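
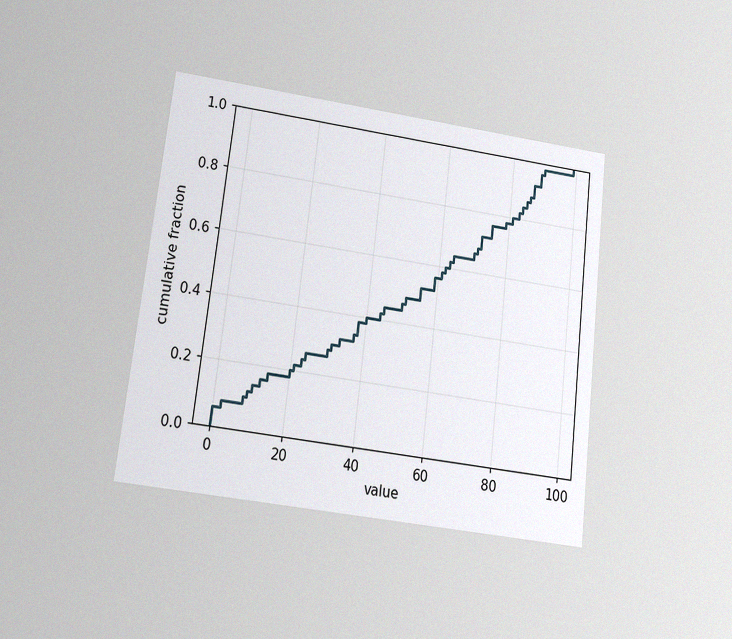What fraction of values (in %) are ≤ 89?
The chart is tilted about 7° clockwise and viewed at a slight angle, with some photo noise. At x=89 the ECDF step is at 96%.

96%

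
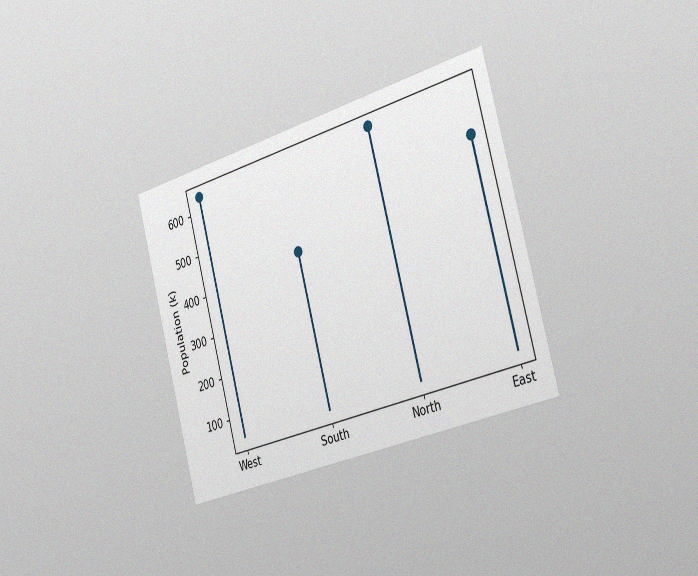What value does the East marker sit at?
530k

The chart is tilted about 15° counter-clockwise and viewed slightly from the right, with some photo noise. The East marker sits at 530k.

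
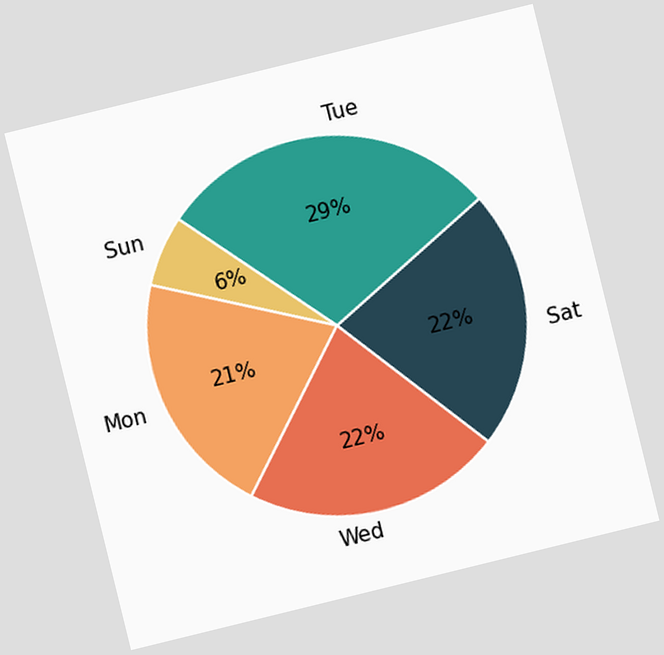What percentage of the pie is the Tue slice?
The chart is tilted about 14° counter-clockwise. The Tue slice takes up 29% of the pie.

29%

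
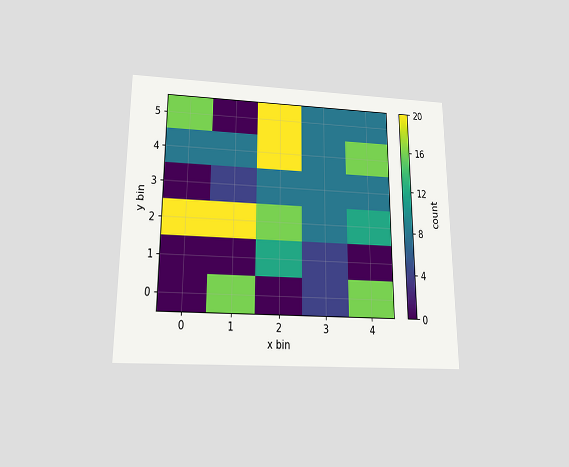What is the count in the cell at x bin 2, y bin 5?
The chart is viewed slightly from below. Matching the cell (2, 5) against the colorbar gives 20.

20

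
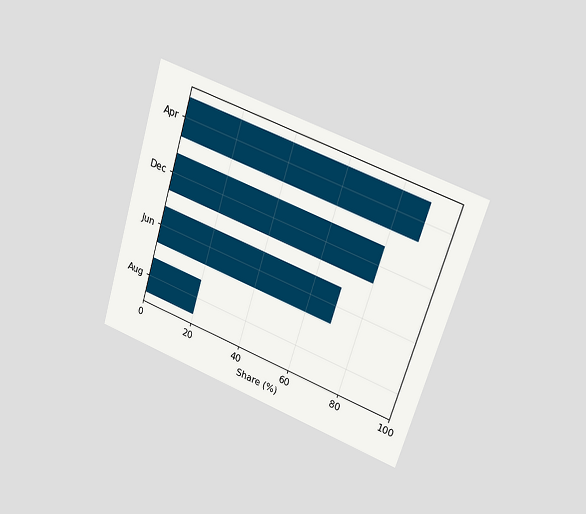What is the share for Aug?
The chart is tilted about 17° clockwise and viewed at a slight angle. Reading along the chart's x-axis, the Aug bar reaches 20%.

20%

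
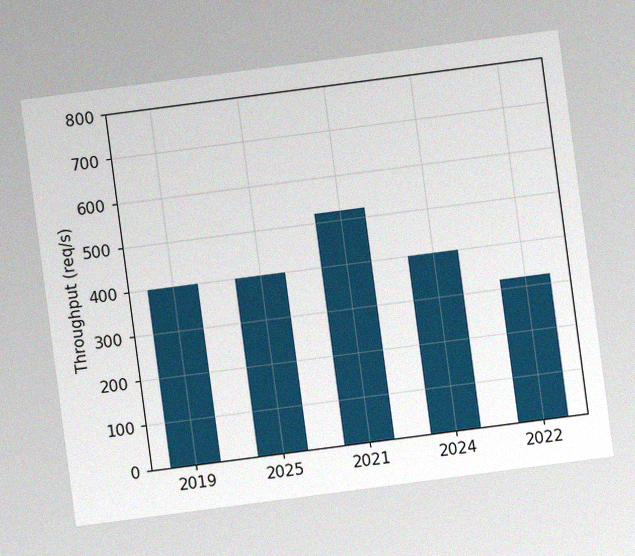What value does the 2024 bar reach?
400req/s

The chart is tilted about 7° counter-clockwise, with some photo noise. Reading along the chart's y-axis, the 2024 bar reaches 400req/s.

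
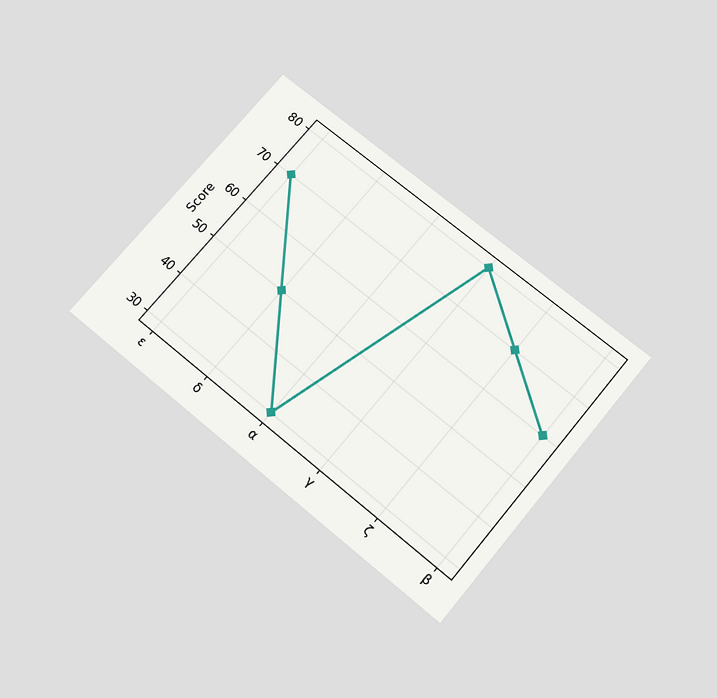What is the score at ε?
The chart is tilted about 40° clockwise and viewed slightly from below. At ε, the line is at 70.

70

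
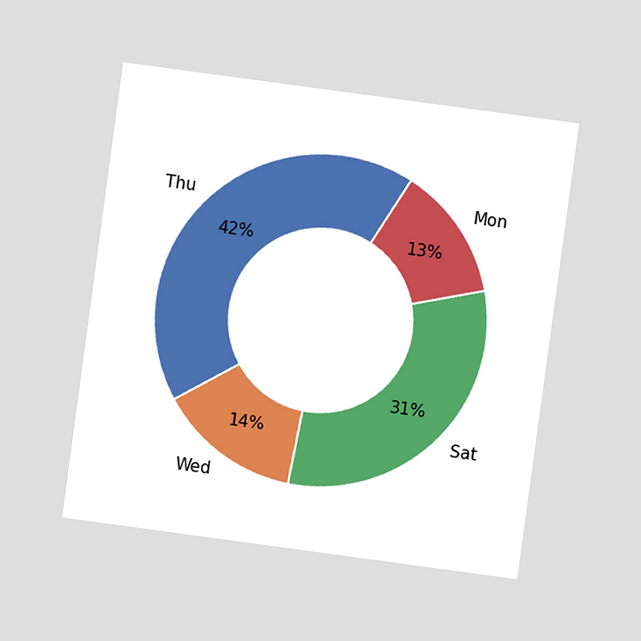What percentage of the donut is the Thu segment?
The chart is tilted about 8° clockwise and viewed at a slight angle. The Thu segment takes up 42% of the ring.

42%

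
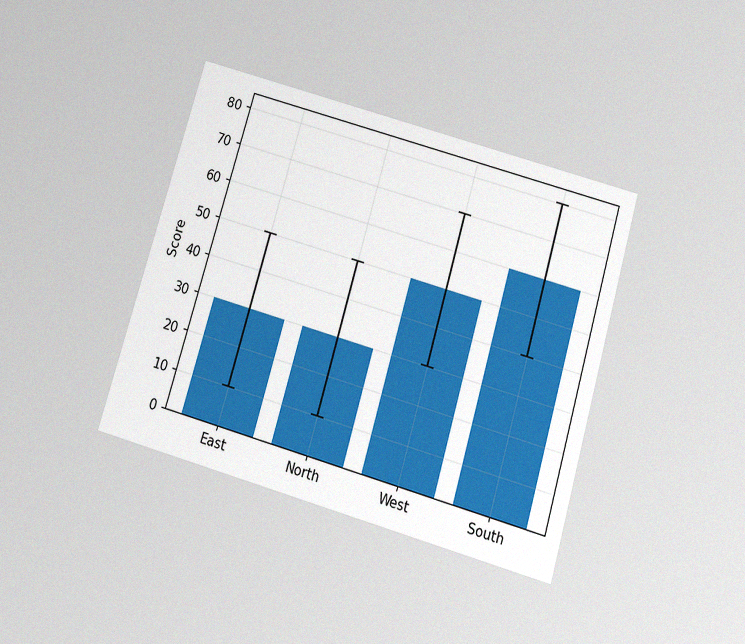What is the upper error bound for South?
The chart is tilted about 16° clockwise and viewed slightly from below, with some photo noise. The South bar's upper whisker reaches 80.

80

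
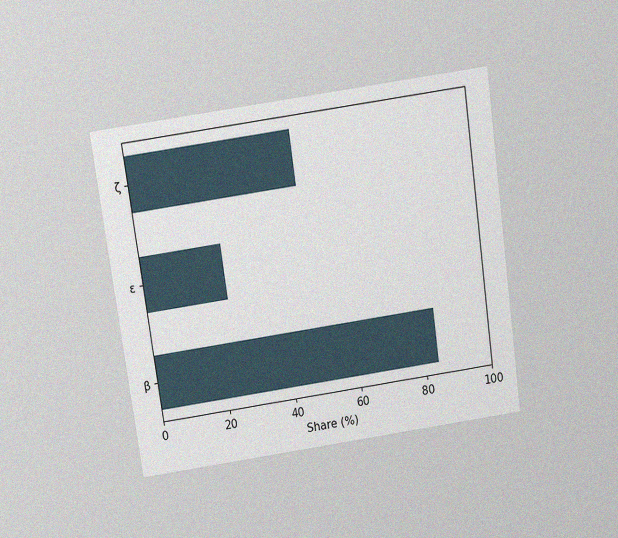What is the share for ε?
The chart is tilted about 8° counter-clockwise and viewed slightly from above, with some photo noise. Reading along the chart's x-axis, the ε bar reaches 24%.

24%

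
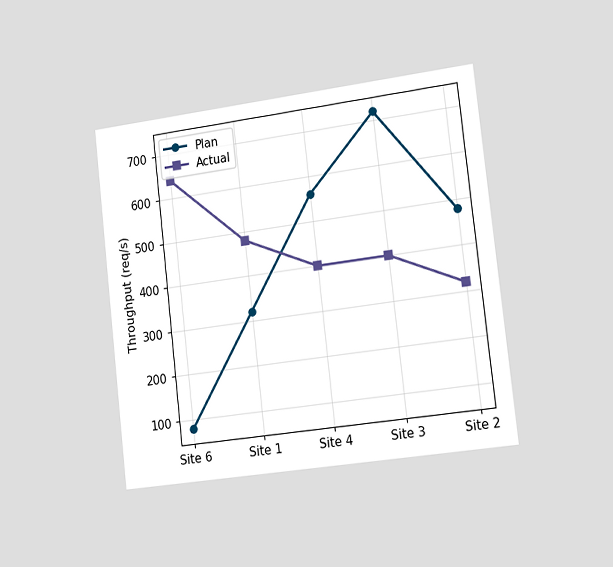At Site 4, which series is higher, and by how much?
Plan, by 160req/s

The chart is tilted about 7° counter-clockwise and viewed slightly from the right. At Site 4, Plan sits above the other line by 160req/s.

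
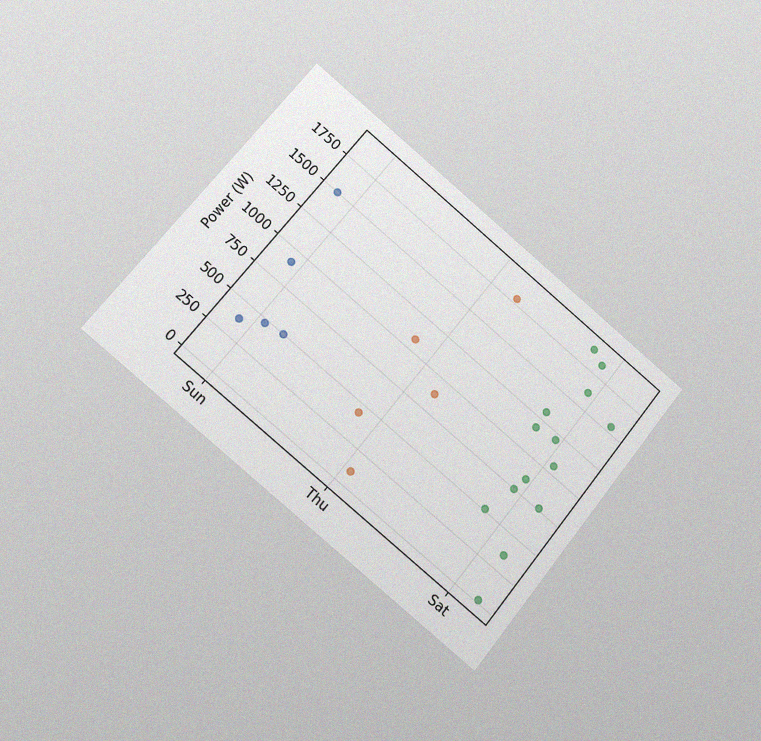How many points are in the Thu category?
5

The chart is tilted about 39° clockwise and viewed slightly from the left, with some photo noise. Counting the markers in the Thu column gives 5.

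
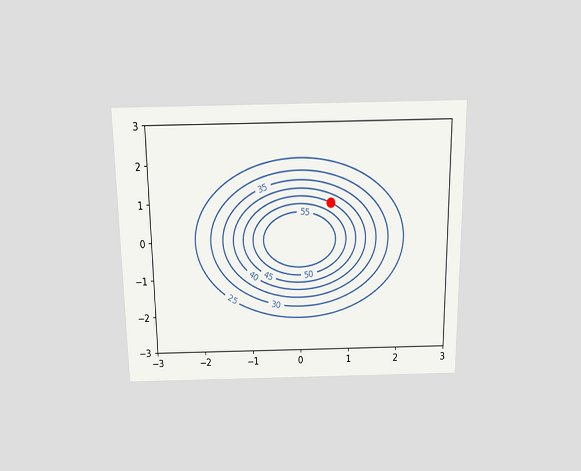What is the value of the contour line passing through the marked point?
The chart is viewed slightly from above. The marked point sits on the contour labelled 45.

45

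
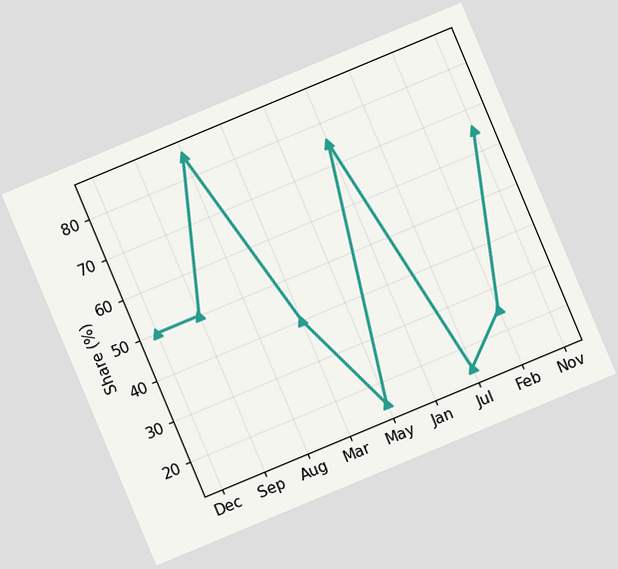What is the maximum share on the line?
The chart is tilted about 23° counter-clockwise. The highest point is at Aug, and reading across to the y-axis gives 85%.

85%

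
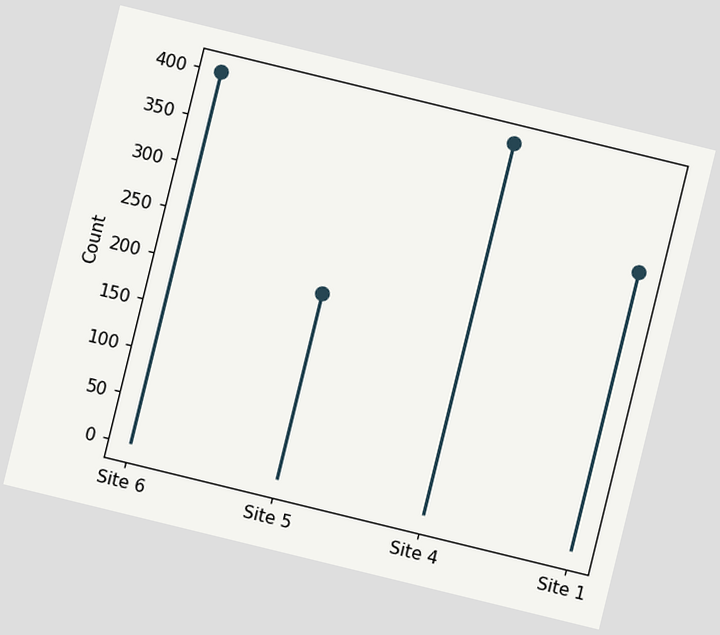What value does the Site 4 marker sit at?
The chart is tilted about 14° clockwise. The Site 4 marker sits at 400.

400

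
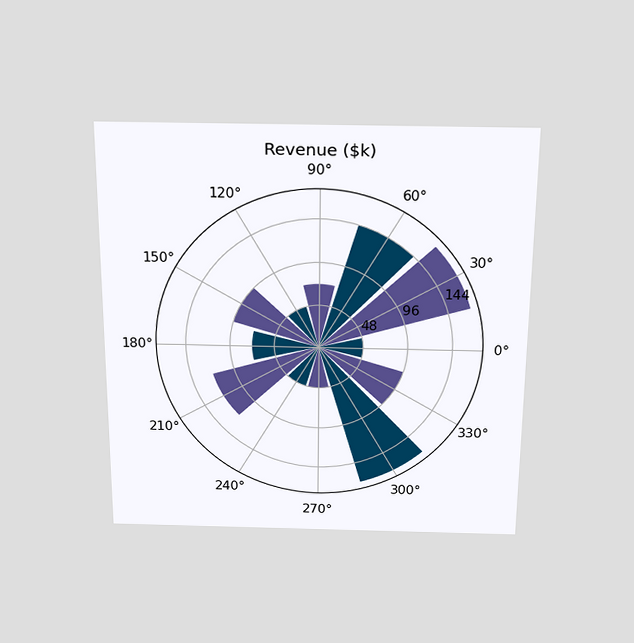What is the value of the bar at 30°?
$168k

The chart is viewed slightly from above. The bar at 30° reaches $168k on the radial axis.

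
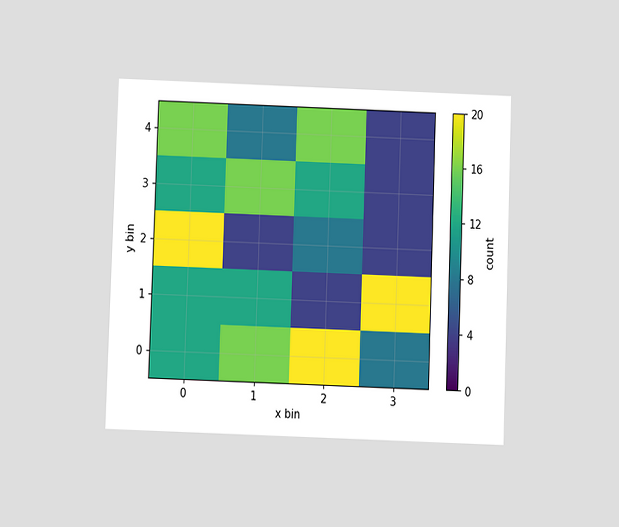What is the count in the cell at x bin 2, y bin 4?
16

The chart is tilted about 2° clockwise and viewed slightly from below. Matching the cell (2, 4) against the colorbar gives 16.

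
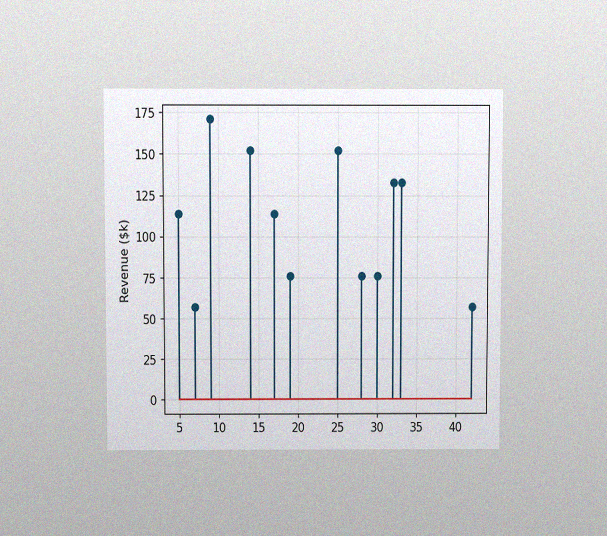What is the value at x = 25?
$152k

The chart is viewed slightly from above, with some photo noise. The stem at x=25 reaches $152k.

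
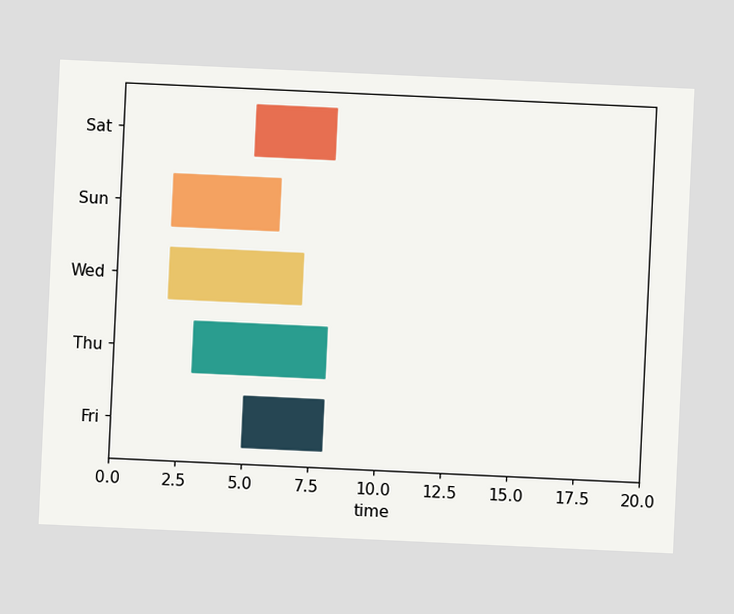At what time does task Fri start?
5

The chart is tilted about 3° clockwise. The Fri bar begins at t=5.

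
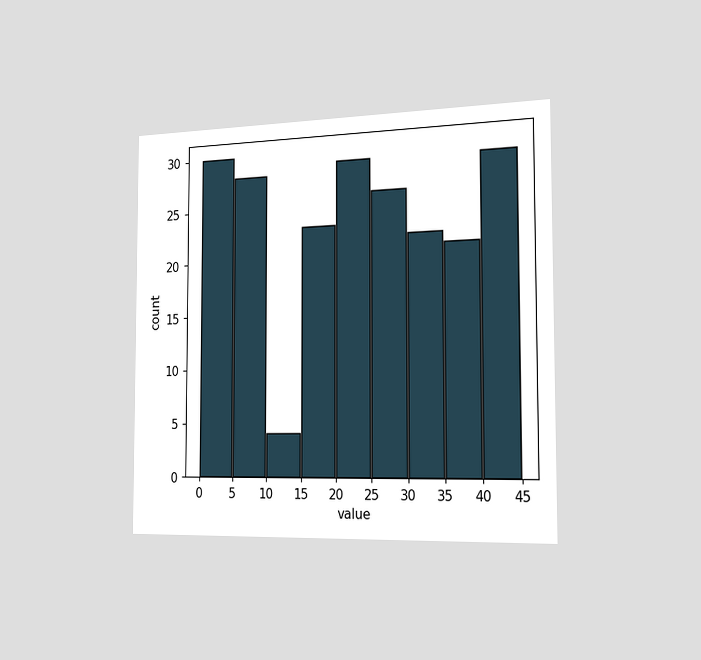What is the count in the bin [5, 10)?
The chart is viewed slightly from the right. The [5, 10) bin has height 28.

28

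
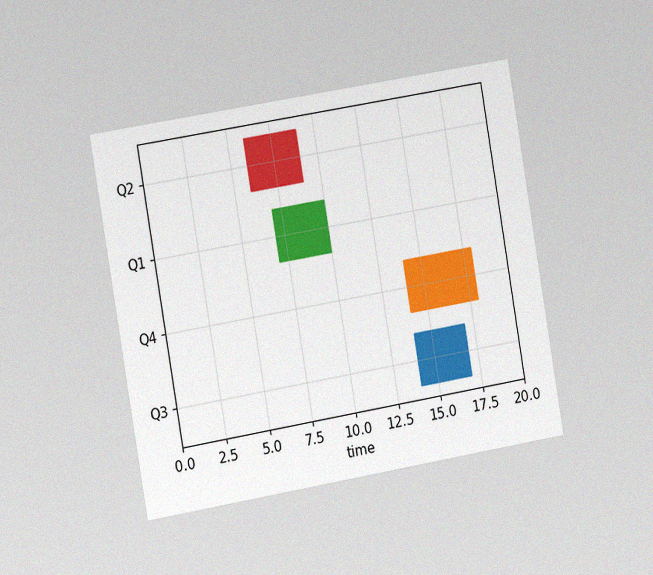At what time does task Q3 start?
14

The chart is tilted about 10° counter-clockwise and viewed slightly from the left, with some photo noise. The Q3 bar begins at t=14.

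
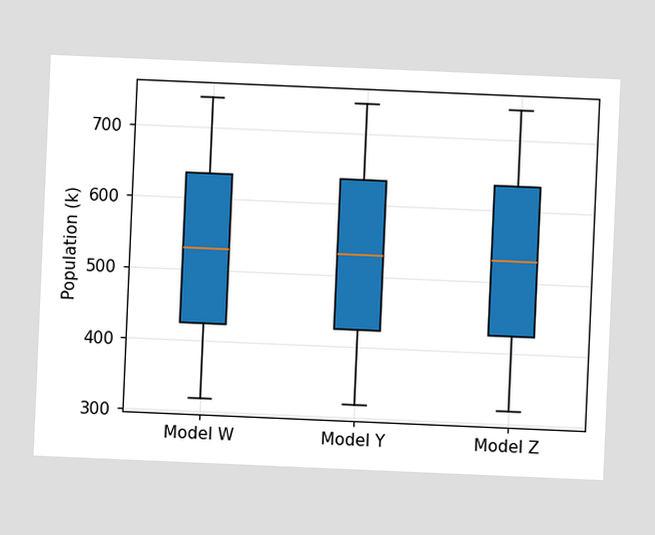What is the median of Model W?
530k

The chart is tilted about 2° clockwise. The median line in the Model W box sits at 530k.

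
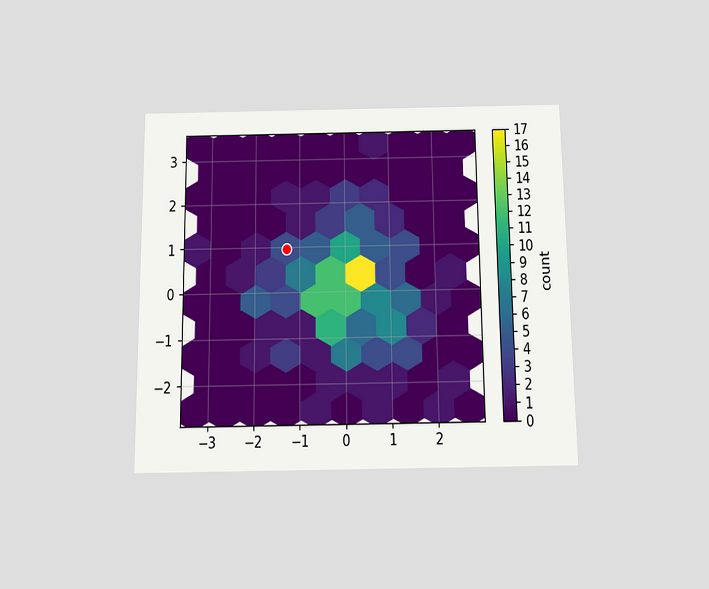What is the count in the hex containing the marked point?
4

The chart is viewed slightly from below. The marked hex reads 4 on the colorbar.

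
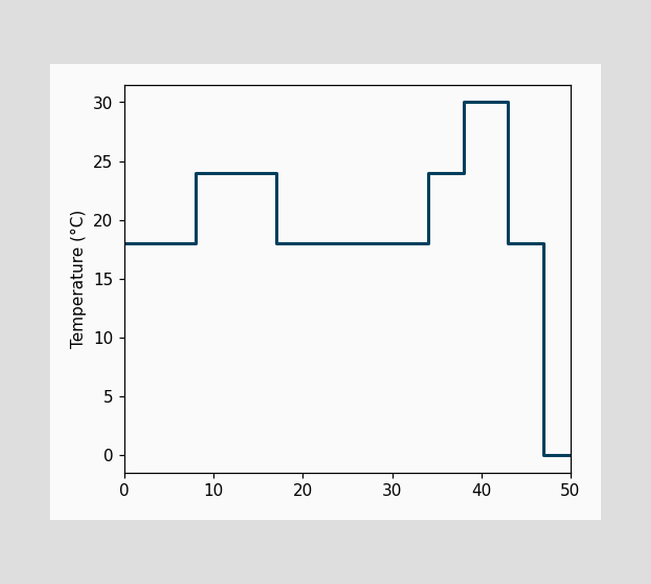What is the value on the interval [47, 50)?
0°C

On [47, 50) the step sits at 0°C.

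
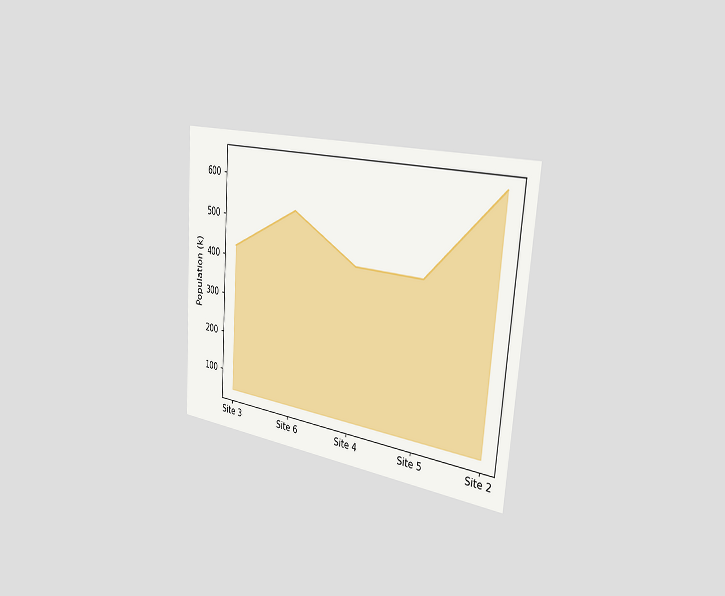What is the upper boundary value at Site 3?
The chart is tilted about 4° clockwise and viewed slightly from the right. At Site 3 the upper boundary is at 424k.

424k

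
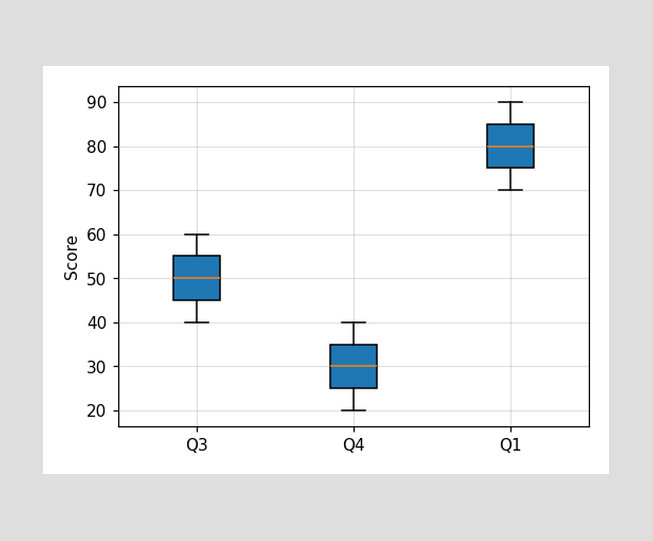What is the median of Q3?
The median line in the Q3 box sits at 50.

50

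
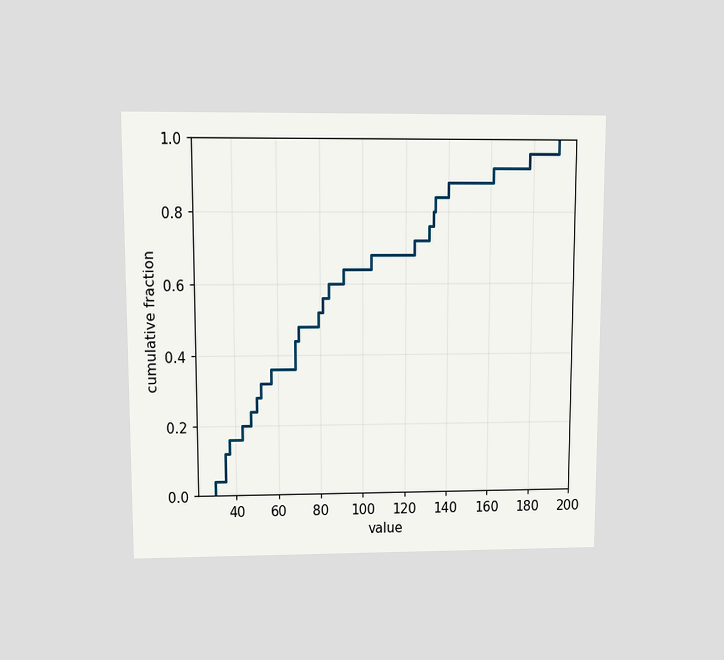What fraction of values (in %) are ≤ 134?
84%

The chart is viewed at a slight angle. At x=134 the ECDF step is at 84%.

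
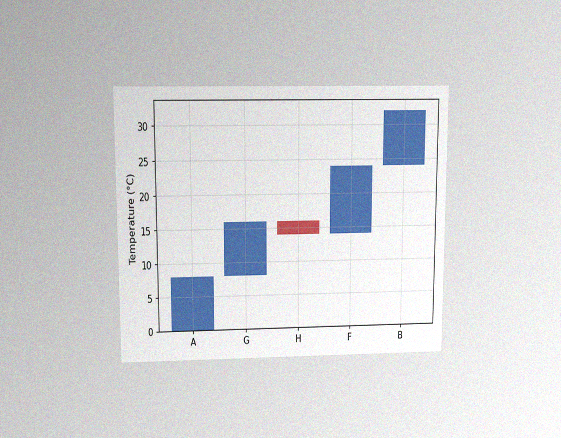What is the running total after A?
The chart is viewed slightly from above, with some photo noise. After A the running total reaches 8°C.

8°C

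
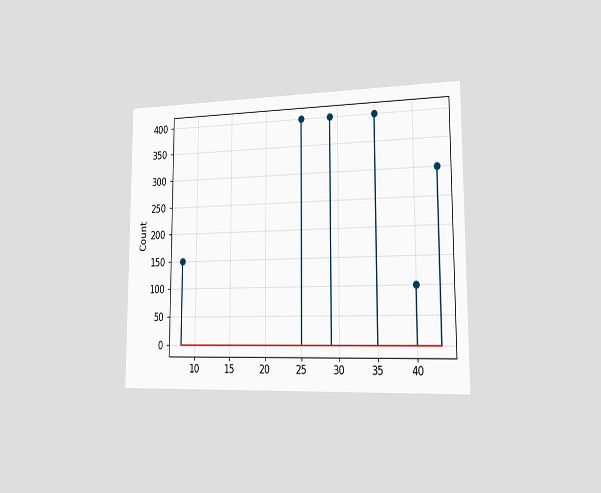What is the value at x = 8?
The chart is viewed slightly from the right. The stem at x=8 reaches 150.

150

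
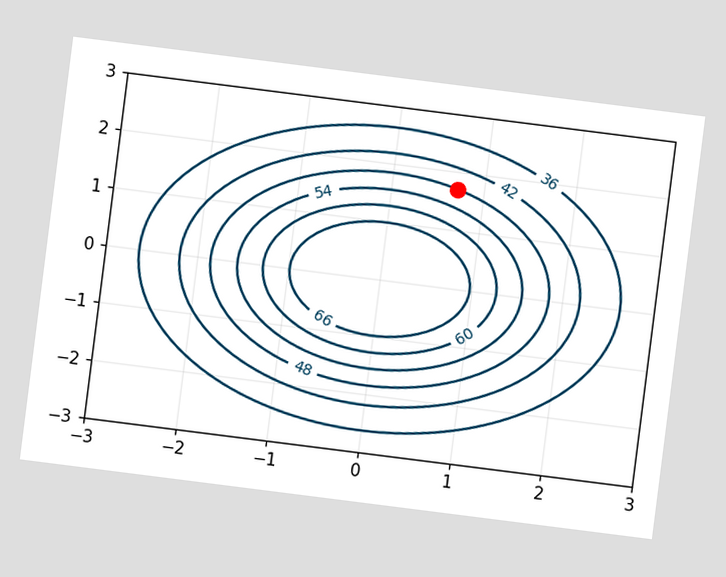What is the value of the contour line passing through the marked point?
The chart is tilted about 7° clockwise. The marked point sits on the contour labelled 48.

48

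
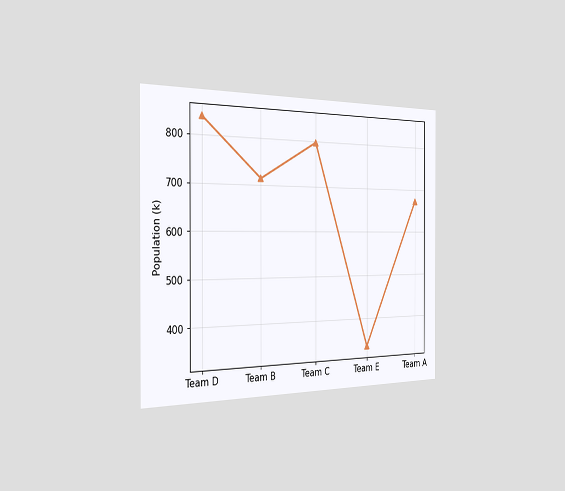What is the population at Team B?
The chart is viewed slightly from the left. At Team B, the line is at 714k.

714k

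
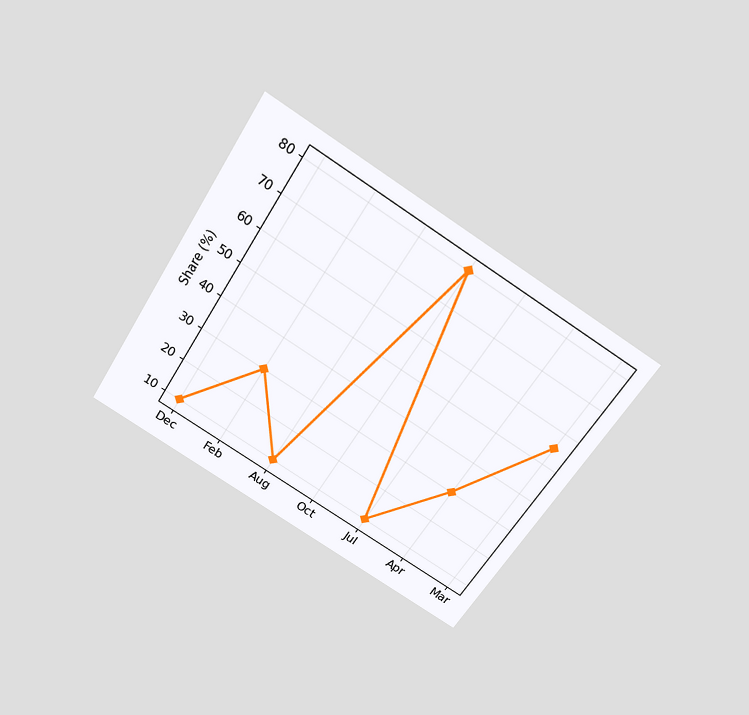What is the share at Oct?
The chart is tilted about 32° clockwise and viewed slightly from above. At Oct, the line is at 80%.

80%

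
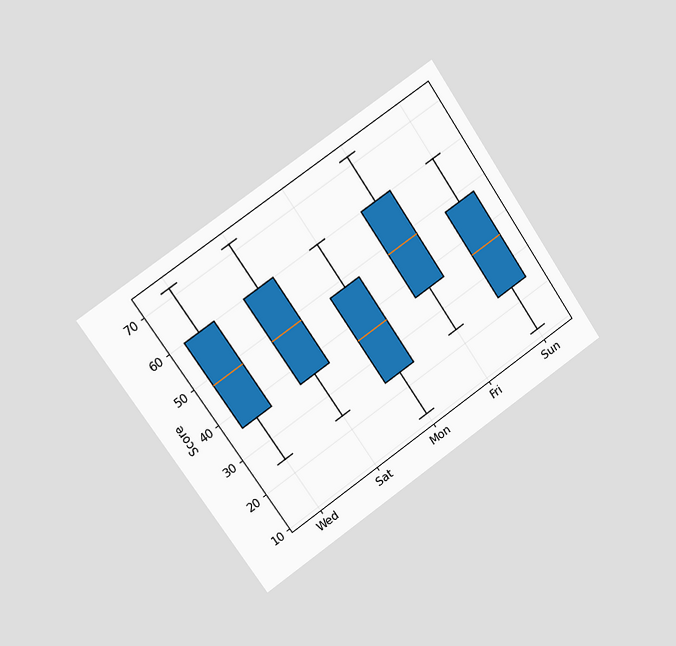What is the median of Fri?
The chart is tilted about 34° counter-clockwise and viewed slightly from the left. The median line in the Fri box sits at 48.

48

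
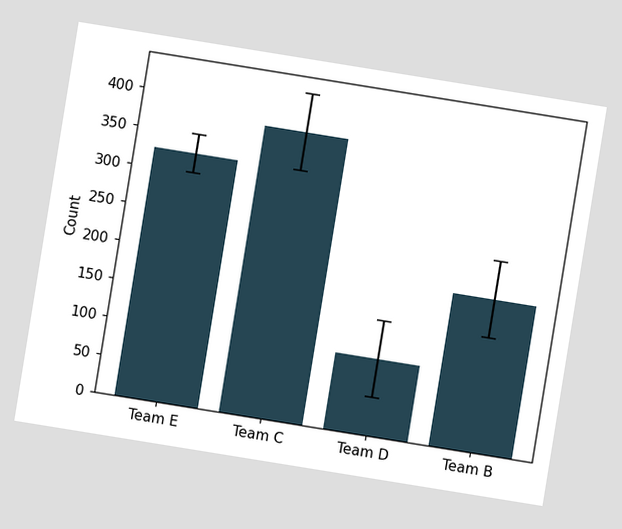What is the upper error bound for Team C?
The chart is tilted about 9° clockwise. The Team C bar's upper whisker reaches 425.

425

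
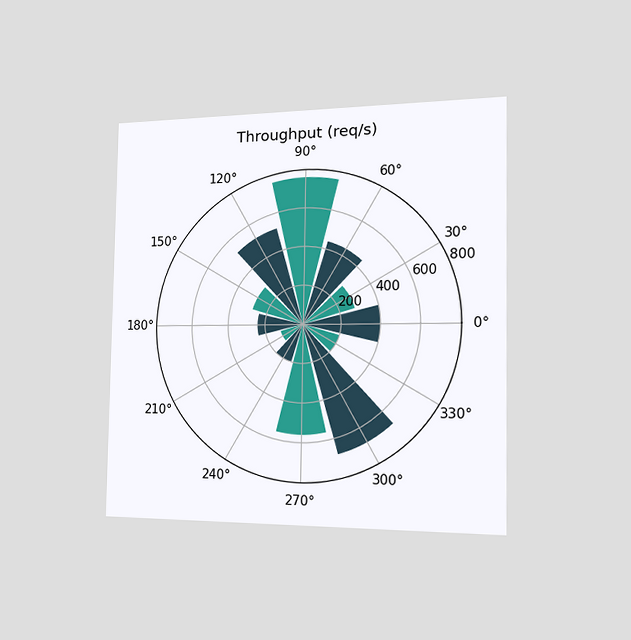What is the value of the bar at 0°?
The chart is viewed slightly from the right. The bar at 0° reaches 400req/s on the radial axis.

400req/s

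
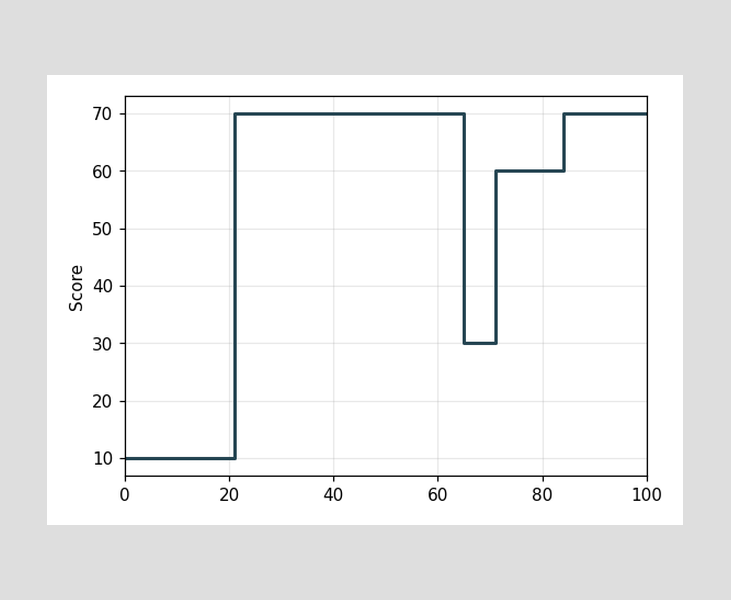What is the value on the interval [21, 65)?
On [21, 65) the step sits at 70.

70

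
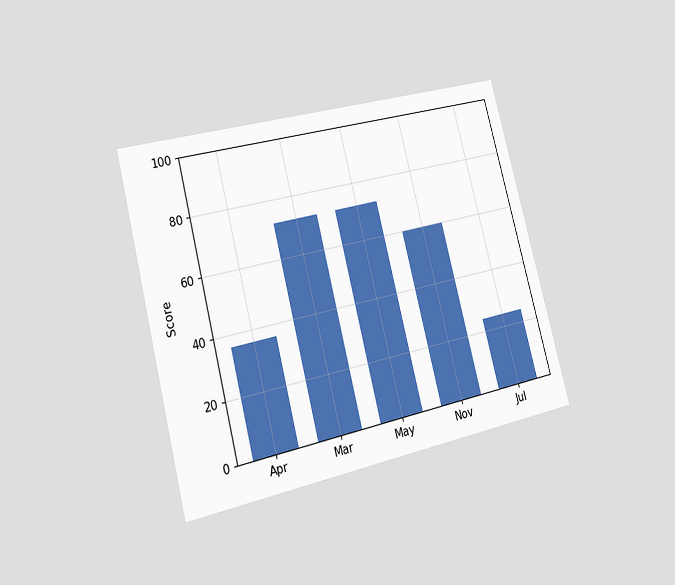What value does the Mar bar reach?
The chart is tilted about 14° counter-clockwise and viewed slightly from the left. Reading along the chart's y-axis, the Mar bar reaches 72.

72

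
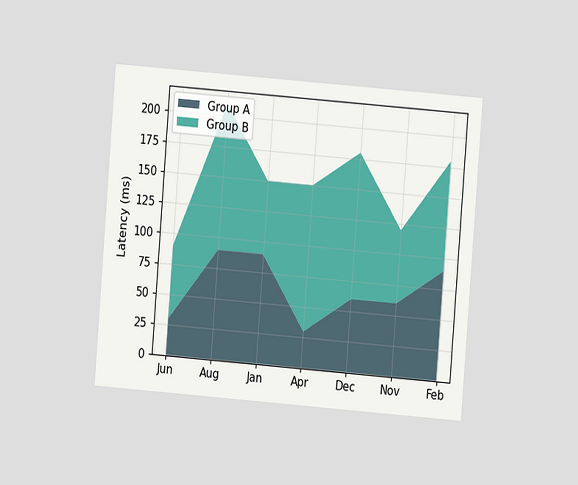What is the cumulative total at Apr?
150ms

The chart is tilted about 5° clockwise and viewed at a slight angle. The stacked total at Apr reaches 150ms.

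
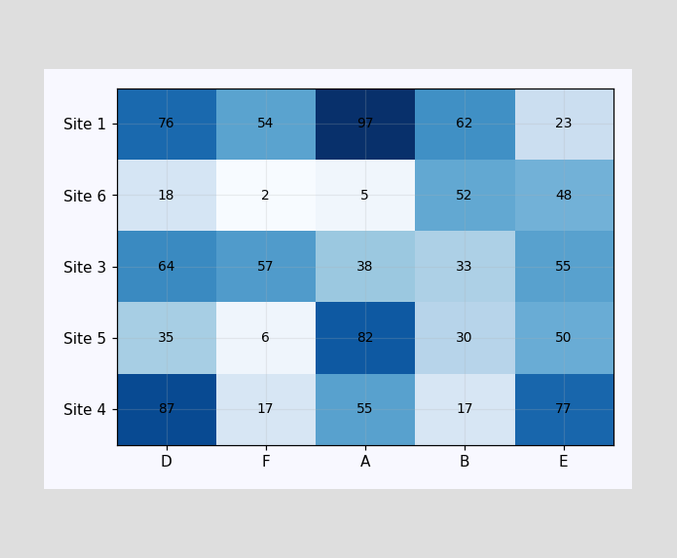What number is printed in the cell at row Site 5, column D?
35

The (Site 5, D) cell reads 35.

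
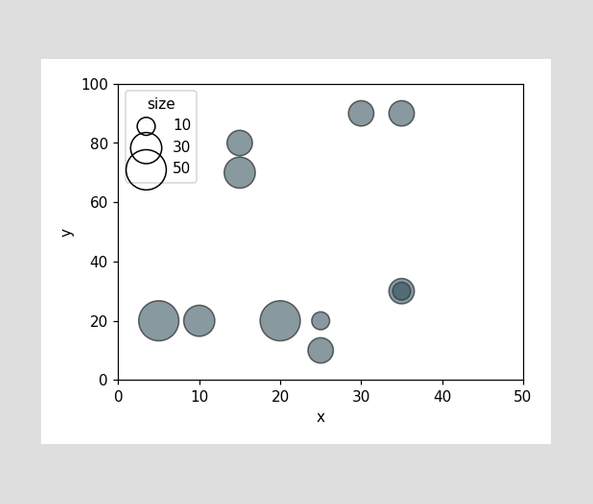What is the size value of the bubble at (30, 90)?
Matching the bubble at (30, 90) against the size legend gives 20.

20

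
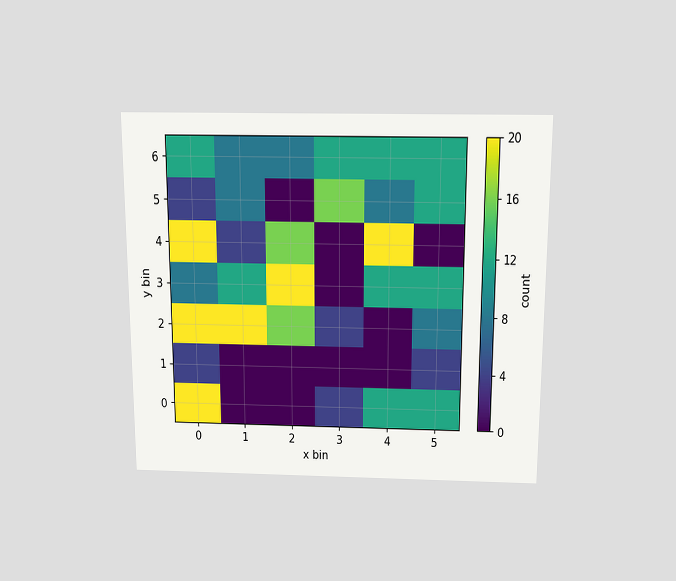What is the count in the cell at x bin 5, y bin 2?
The chart is viewed slightly from above. Matching the cell (5, 2) against the colorbar gives 8.

8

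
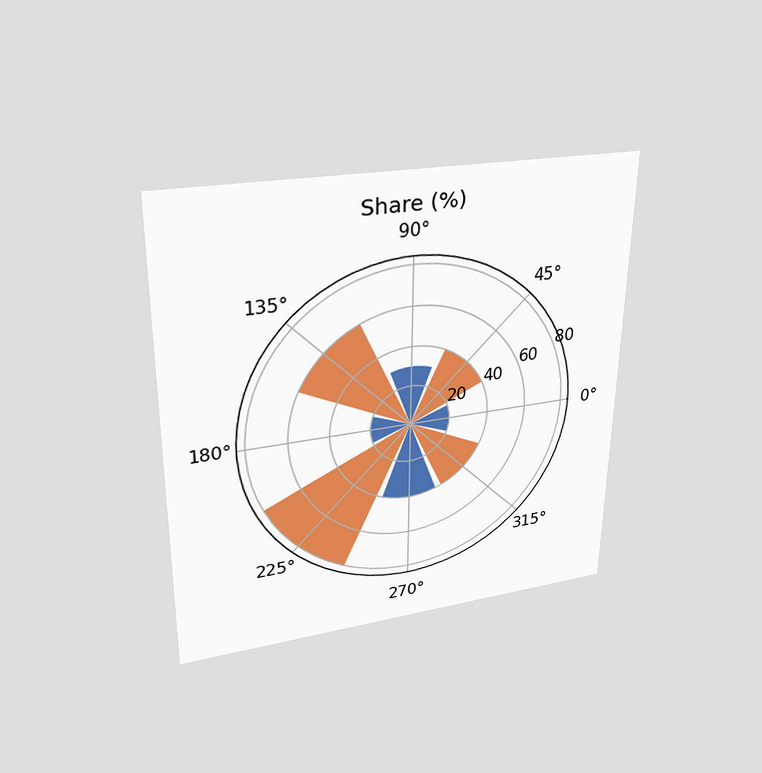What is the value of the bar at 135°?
The chart is viewed slightly from above. The bar at 135° reaches 60% on the radial axis.

60%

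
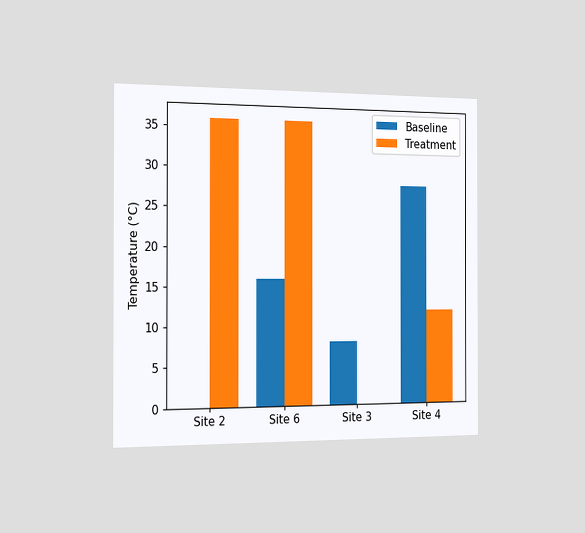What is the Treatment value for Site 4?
12°C

The chart is viewed slightly from the left. The Treatment bar at Site 4 reaches 12°C on the y-axis.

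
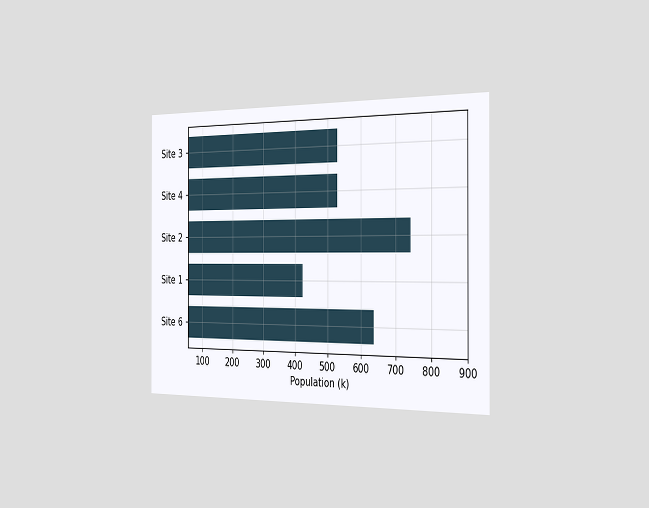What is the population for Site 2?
742k

The chart is viewed slightly from the right. Reading along the chart's x-axis, the Site 2 bar reaches 742k.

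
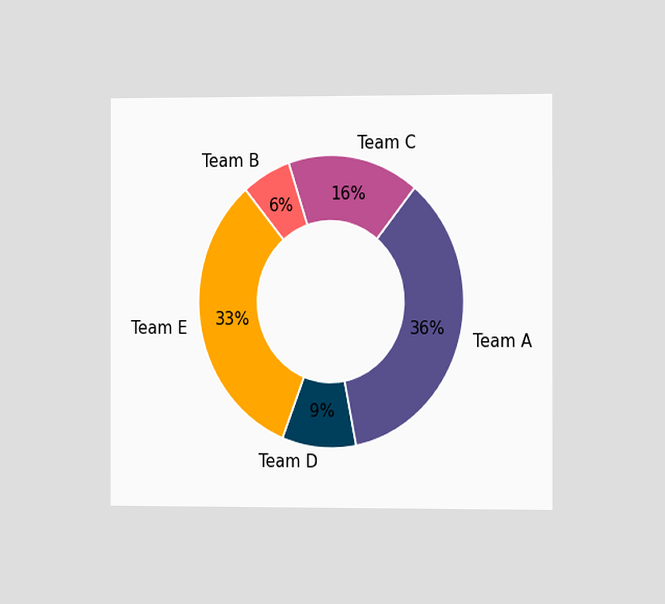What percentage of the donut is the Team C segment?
The chart is viewed slightly from the right. The Team C segment takes up 16% of the ring.

16%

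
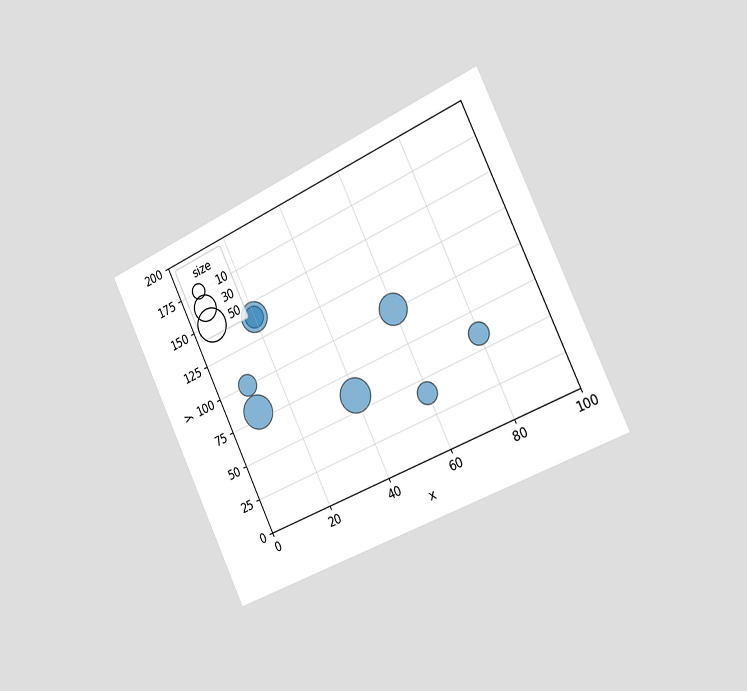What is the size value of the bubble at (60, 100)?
The chart is tilted about 25° counter-clockwise and viewed slightly from the right. Matching the bubble at (60, 100) against the size legend gives 40.

40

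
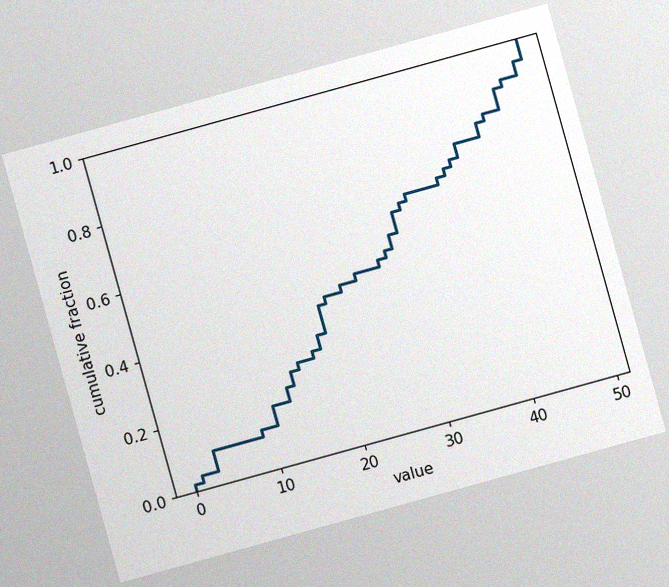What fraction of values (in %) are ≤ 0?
2%

The chart is tilted about 15° counter-clockwise, with some photo noise. At x=0 the ECDF step is at 2%.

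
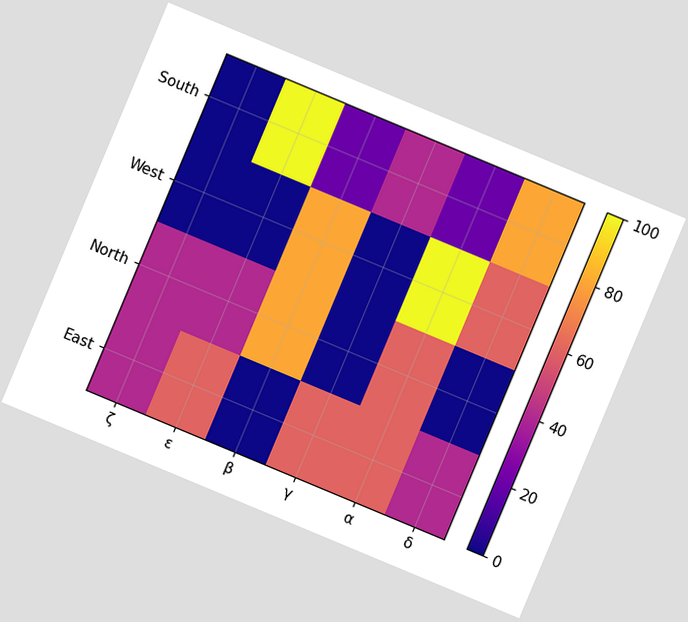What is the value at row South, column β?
The chart is tilted about 23° clockwise. Matching cell (South, β) against the colorbar gives 20.

20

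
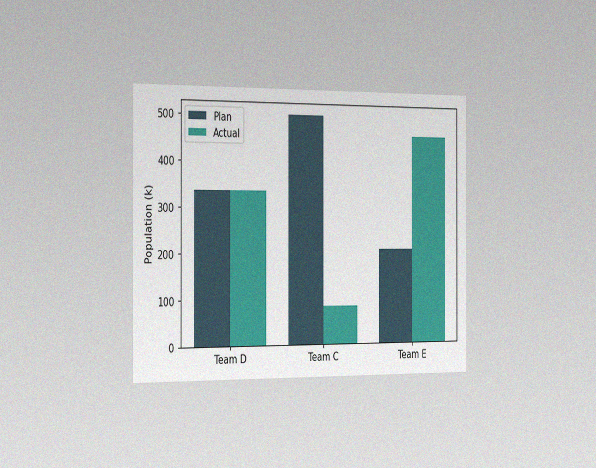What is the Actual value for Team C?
84k

The chart is viewed slightly from the left, with some photo noise. The Actual bar at Team C reaches 84k on the y-axis.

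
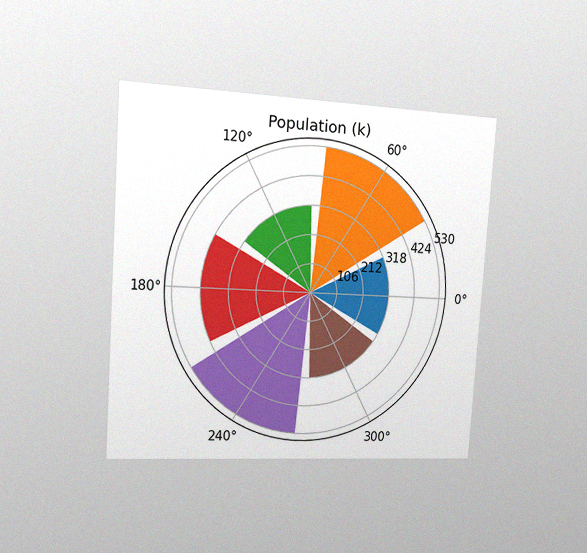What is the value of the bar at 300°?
The chart is tilted about 4° clockwise and viewed slightly from the left, with some photo noise. The bar at 300° reaches 318k on the radial axis.

318k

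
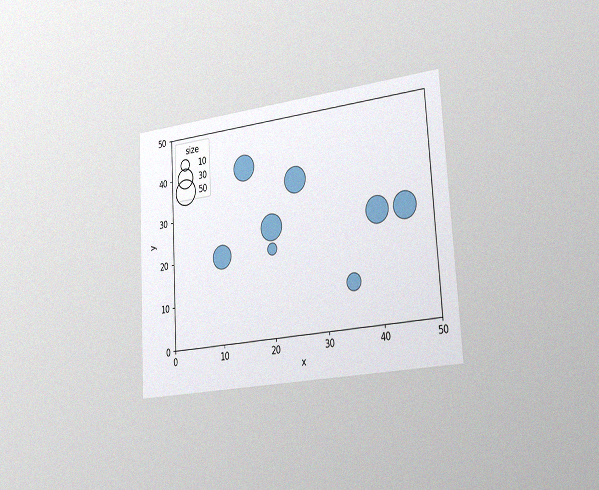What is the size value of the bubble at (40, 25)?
The chart is tilted about 3° counter-clockwise and viewed slightly from the right, with some photo noise. Matching the bubble at (40, 25) against the size legend gives 50.

50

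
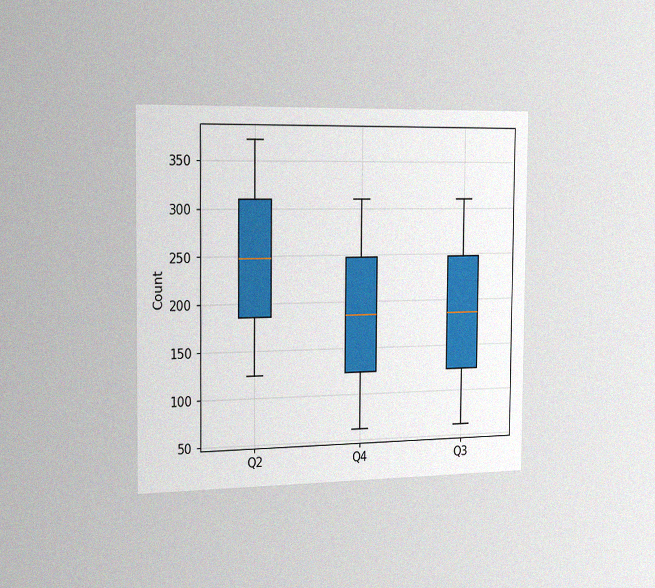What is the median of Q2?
248

The chart is viewed slightly from the left, with some photo noise. The median line in the Q2 box sits at 248.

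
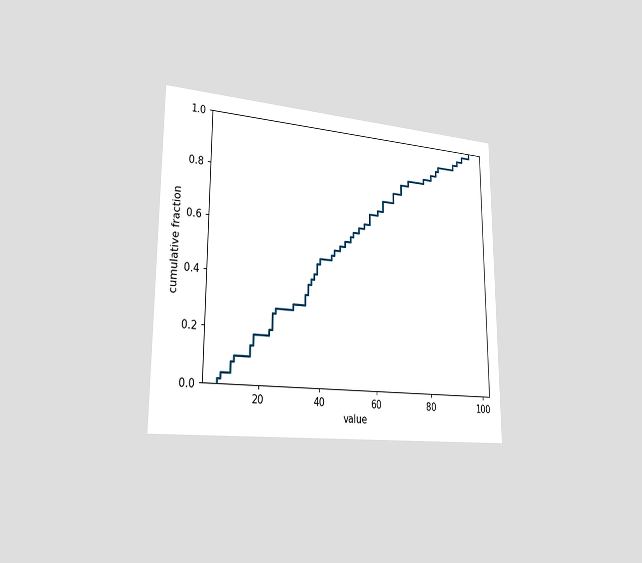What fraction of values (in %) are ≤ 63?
The chart is viewed slightly from the left. At x=63 the ECDF step is at 74%.

74%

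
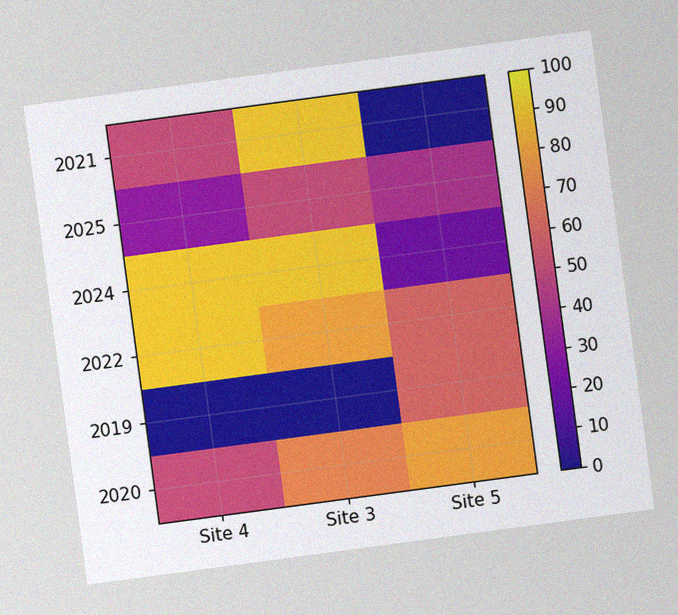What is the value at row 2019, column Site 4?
0

The chart is tilted about 8° counter-clockwise, with some photo noise. Matching cell (2019, Site 4) against the colorbar gives 0.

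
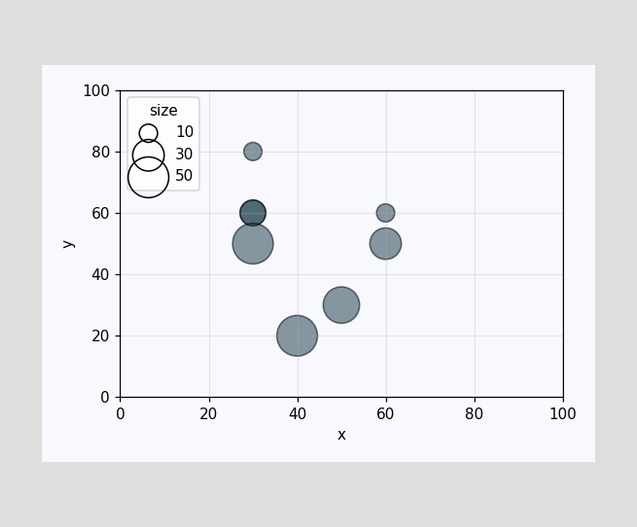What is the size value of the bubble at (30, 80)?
10

Matching the bubble at (30, 80) against the size legend gives 10.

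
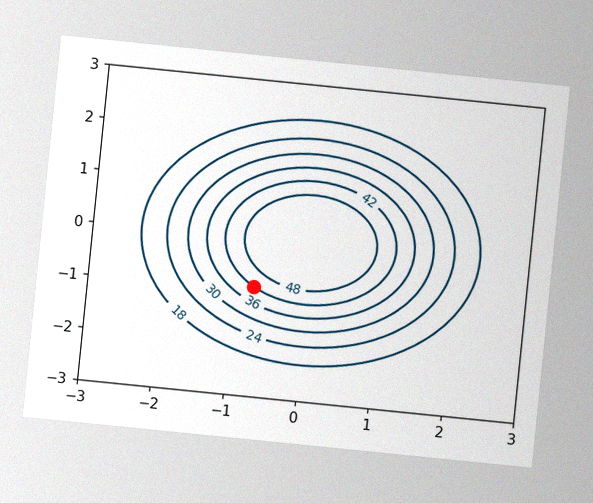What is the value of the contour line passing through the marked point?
42

The chart is tilted about 6° clockwise, with some photo noise. The marked point sits on the contour labelled 42.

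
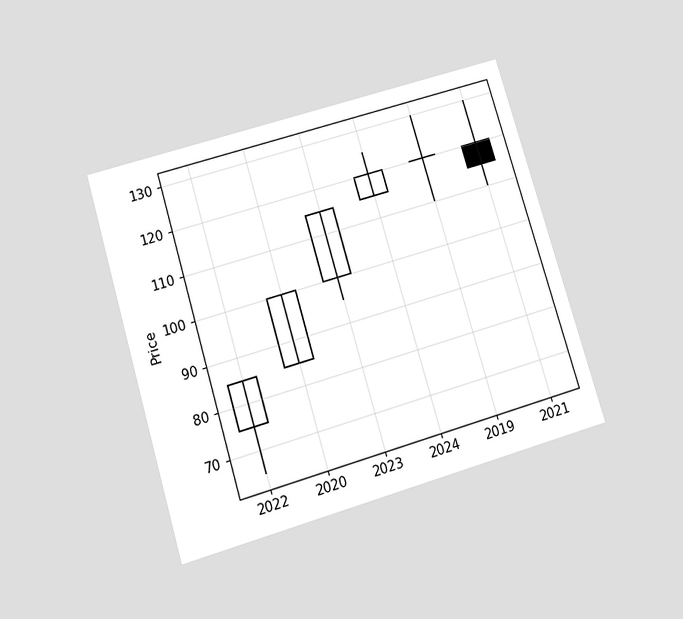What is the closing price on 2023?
115

The chart is tilted about 17° counter-clockwise and viewed slightly from below. The 2023 candle closes at 115.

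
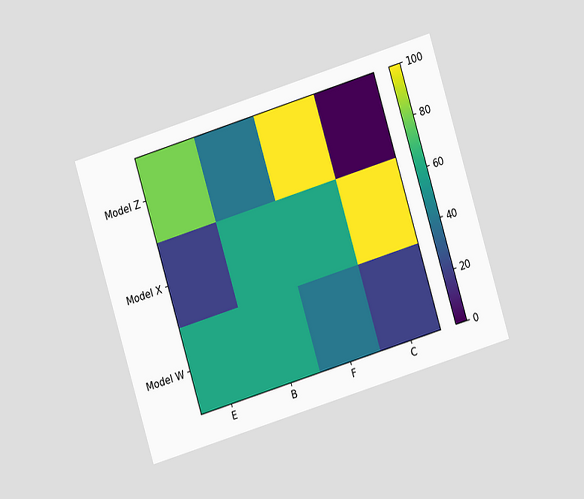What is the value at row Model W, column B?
60

The chart is tilted about 17° counter-clockwise and viewed at a slight angle. Matching cell (Model W, B) against the colorbar gives 60.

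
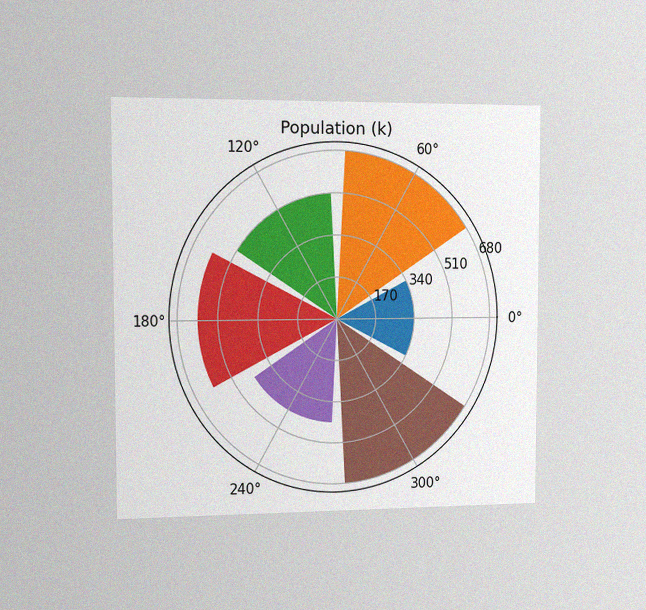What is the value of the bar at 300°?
680k

The chart is viewed slightly from the left, with some photo noise. The bar at 300° reaches 680k on the radial axis.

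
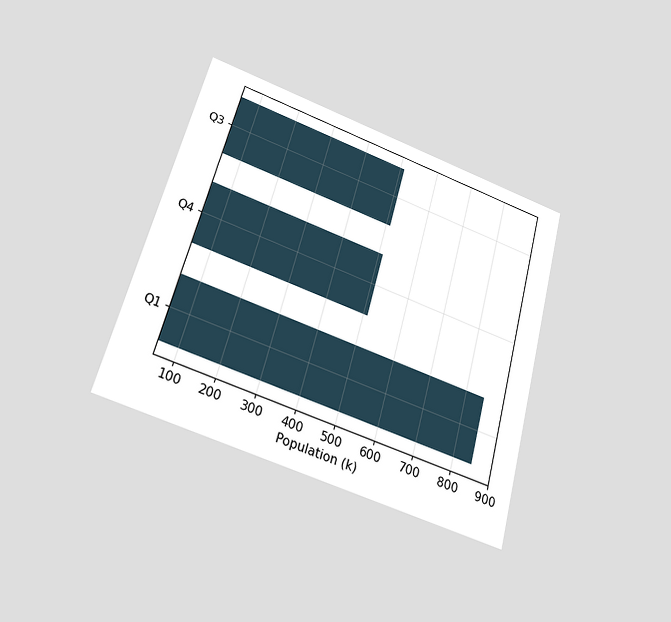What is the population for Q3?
510k

The chart is tilted about 15° clockwise and viewed slightly from below. Reading along the chart's x-axis, the Q3 bar reaches 510k.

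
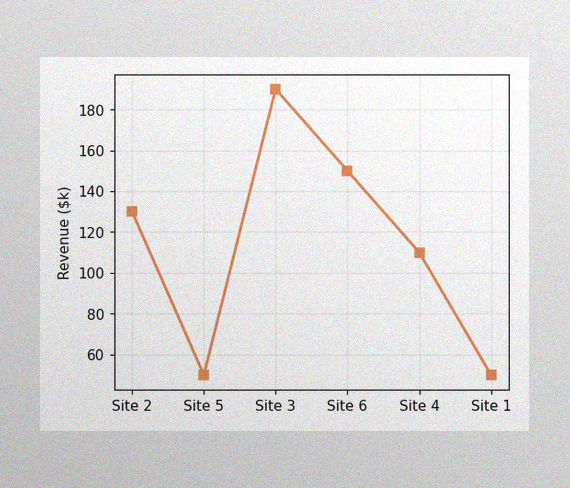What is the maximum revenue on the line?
The image has some photo noise and uneven lighting. The highest point is at Site 3, and reading across to the y-axis gives $190k.

$190k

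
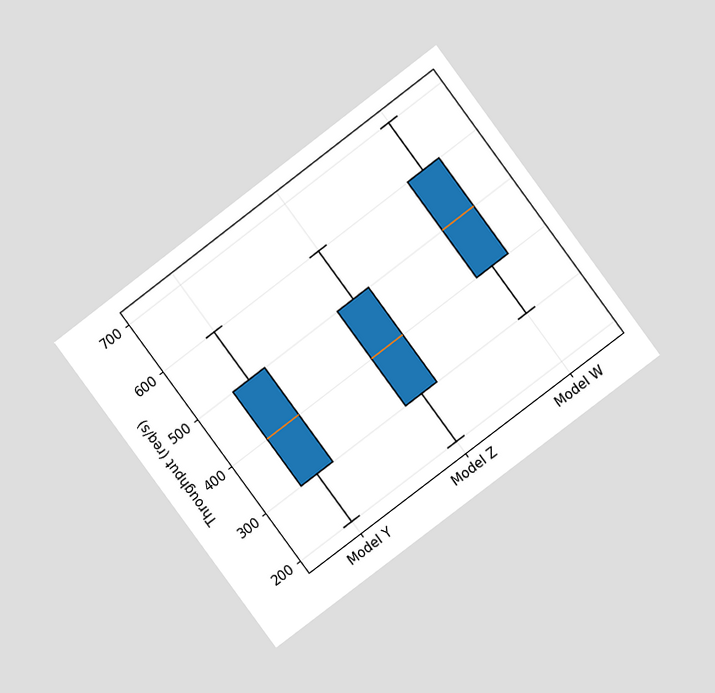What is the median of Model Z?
The chart is tilted about 37° counter-clockwise and viewed at a slight angle. The median line in the Model Z box sits at 400req/s.

400req/s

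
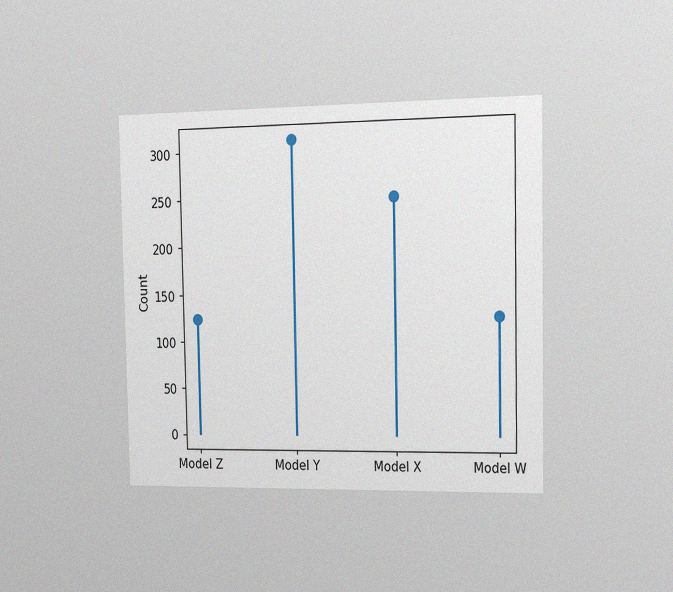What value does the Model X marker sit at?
248

The chart is viewed slightly from the right, with some photo noise. The Model X marker sits at 248.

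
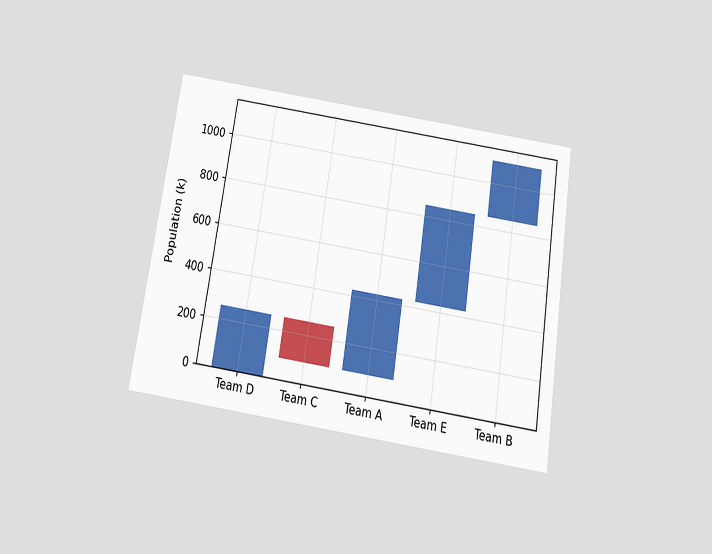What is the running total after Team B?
The chart is tilted about 9° clockwise and viewed slightly from below. After Team B the running total reaches 1105k.

1105k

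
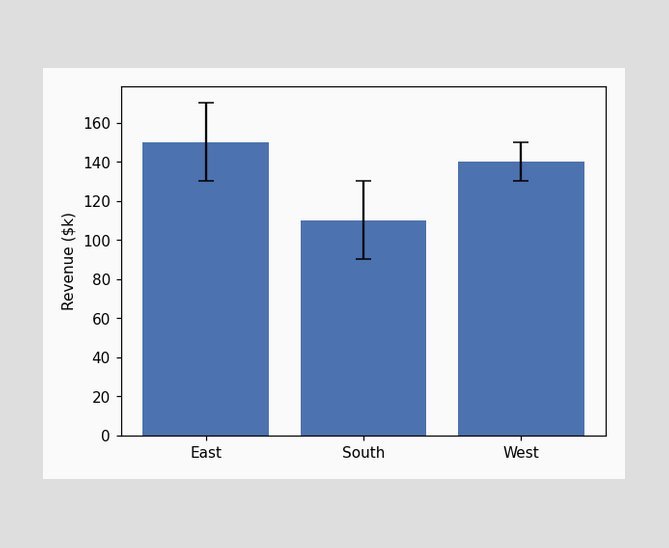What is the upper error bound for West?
$150k

The West bar's upper whisker reaches $150k.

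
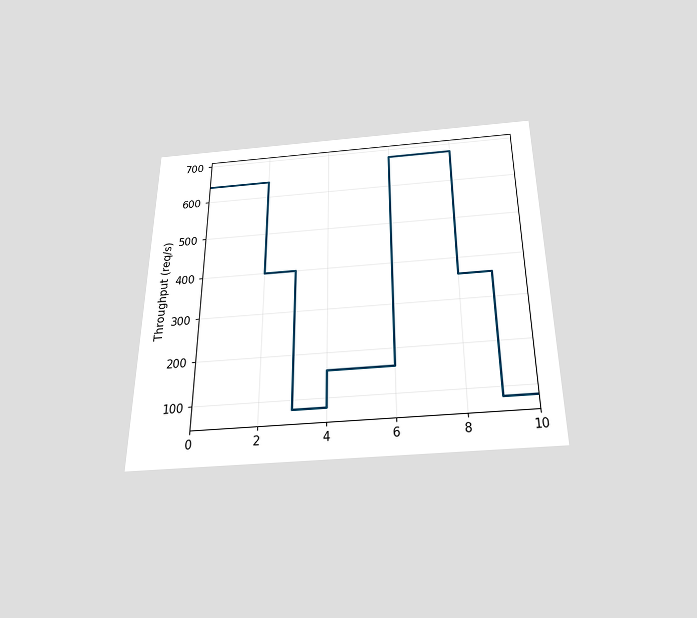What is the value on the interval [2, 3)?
The chart is viewed slightly from below. On [2, 3) the step sits at 400req/s.

400req/s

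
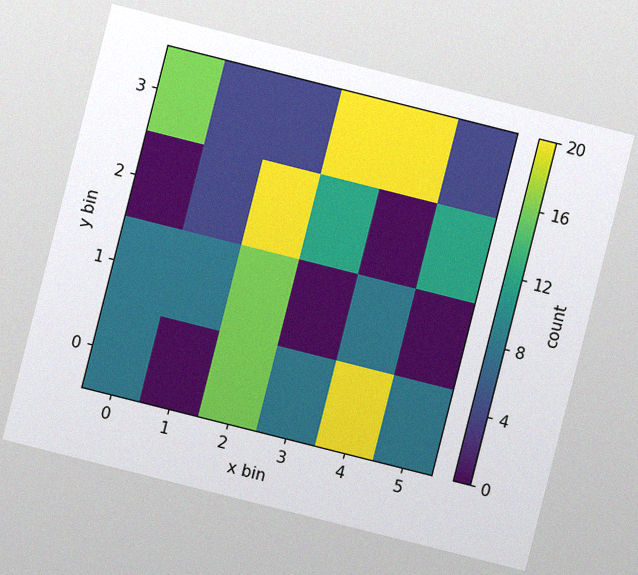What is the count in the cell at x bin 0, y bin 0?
The chart is tilted about 14° clockwise, with some photo noise. Matching the cell (0, 0) against the colorbar gives 8.

8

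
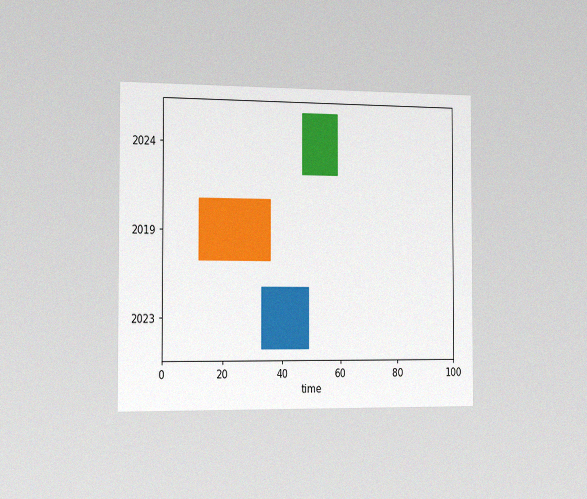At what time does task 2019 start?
12

The chart is viewed slightly from the left, with some photo noise. The 2019 bar begins at t=12.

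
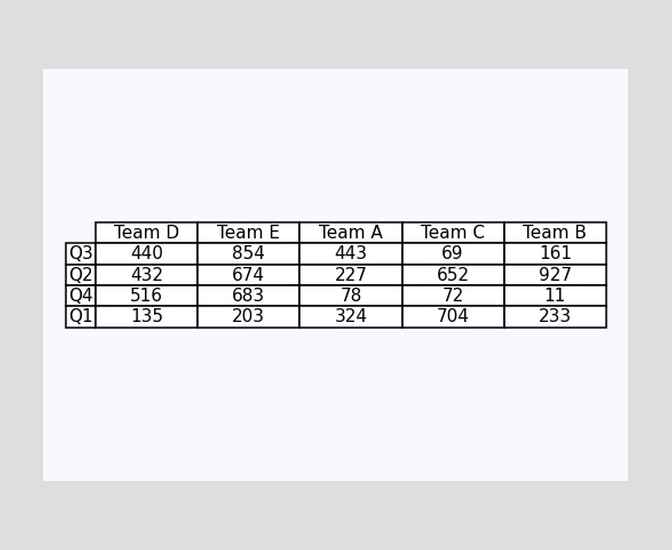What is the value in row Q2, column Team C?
The (Q2, Team C) cell reads 652.

652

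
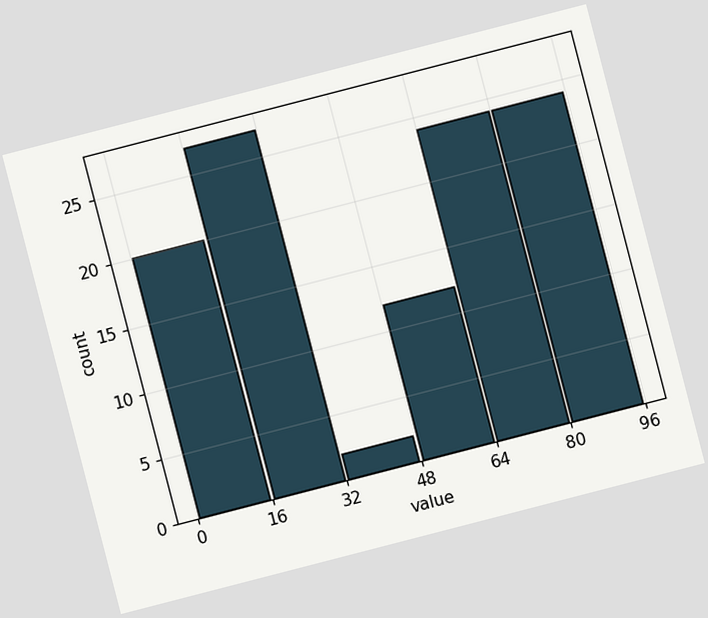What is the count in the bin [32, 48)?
2

The chart is tilted about 15° counter-clockwise. The [32, 48) bin has height 2.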